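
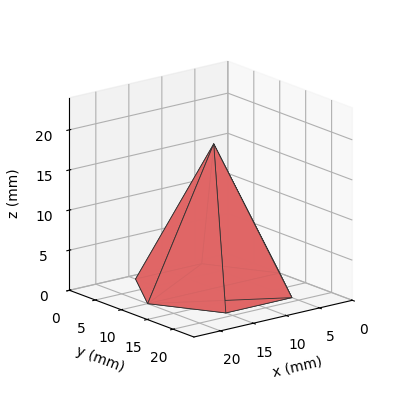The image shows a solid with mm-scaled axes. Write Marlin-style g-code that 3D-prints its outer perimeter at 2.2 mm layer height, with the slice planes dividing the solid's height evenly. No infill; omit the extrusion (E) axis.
Reading the render: the shape is a regular 6-sided pyramid, base circumscribed radius ≈ 10 mm, apex at z ≈ 18 mm (dimensions read to the nearest mm from the axis ticks). For the g-code, the solid's height is divided into equal slices at the stated Δz and each level perimeter traced with G1 moves after a G0 lift.

; perimeter-only toolpath
G21 ; units = mm
G90 ; absolute positioning
G28 ; home
; layer 1
G0 Z2.2
G0 X18.8 Y10.0
G1 X14.4 Y17.6
G1 X5.6 Y17.6
G1 X1.2 Y10.0
G1 X5.6 Y2.4
G1 X14.4 Y2.4
G1 X18.8 Y10.0
; layer 2
G0 Z4.5
G0 X17.5 Y10.0
G1 X13.8 Y16.5
G1 X6.2 Y16.5
G1 X2.5 Y10.0
G1 X6.2 Y3.5
G1 X13.8 Y3.5
G1 X17.5 Y10.0
; layer 3
G0 Z6.8
G0 X16.2 Y10.0
G1 X13.1 Y15.4
G1 X6.9 Y15.4
G1 X3.8 Y10.0
G1 X6.9 Y4.6
G1 X13.1 Y4.6
G1 X16.2 Y10.0
; layer 4
G0 Z9.0
G0 X15.0 Y10.0
G1 X12.5 Y14.3
G1 X7.5 Y14.3
G1 X5.0 Y10.0
G1 X7.5 Y5.7
G1 X12.5 Y5.7
G1 X15.0 Y10.0
; layer 5
G0 Z11.2
G0 X13.8 Y10.0
G1 X11.9 Y13.3
G1 X8.1 Y13.3
G1 X6.2 Y10.0
G1 X8.1 Y6.7
G1 X11.9 Y6.7
G1 X13.8 Y10.0
; layer 6
G0 Z13.5
G0 X12.5 Y10.0
G1 X11.2 Y12.2
G1 X8.8 Y12.2
G1 X7.5 Y10.0
G1 X8.8 Y7.8
G1 X11.2 Y7.8
G1 X12.5 Y10.0
; layer 7
G0 Z15.8
G0 X11.2 Y10.0
G1 X10.6 Y11.1
G1 X9.4 Y11.1
G1 X8.8 Y10.0
G1 X9.4 Y8.9
G1 X10.6 Y8.9
G1 X11.2 Y10.0
M2 ; end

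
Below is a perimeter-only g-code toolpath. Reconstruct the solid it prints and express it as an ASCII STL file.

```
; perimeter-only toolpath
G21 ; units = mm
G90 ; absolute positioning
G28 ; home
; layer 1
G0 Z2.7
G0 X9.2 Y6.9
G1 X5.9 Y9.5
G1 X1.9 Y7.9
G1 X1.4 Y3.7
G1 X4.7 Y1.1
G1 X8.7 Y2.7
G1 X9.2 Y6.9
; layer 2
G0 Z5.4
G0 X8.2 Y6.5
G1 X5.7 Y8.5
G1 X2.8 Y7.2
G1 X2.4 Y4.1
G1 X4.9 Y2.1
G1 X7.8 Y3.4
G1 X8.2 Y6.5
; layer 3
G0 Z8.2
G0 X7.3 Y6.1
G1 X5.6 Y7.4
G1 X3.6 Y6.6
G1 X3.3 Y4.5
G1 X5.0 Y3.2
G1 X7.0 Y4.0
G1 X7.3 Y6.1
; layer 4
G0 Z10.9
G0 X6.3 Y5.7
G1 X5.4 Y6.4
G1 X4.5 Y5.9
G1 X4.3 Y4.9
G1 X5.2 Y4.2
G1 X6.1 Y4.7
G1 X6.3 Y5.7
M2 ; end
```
solid part
  facet normal 0.0000 0.0000 -1.0000
    outer loop
      vertex 1.1 8.5 0.0
      vertex 6.0 10.6 0.0
      vertex 10.2 7.3 0.0
    endloop
  endfacet
  facet normal 0.0000 0.0000 -1.0000
    outer loop
      vertex 0.4 3.3 0.0
      vertex 1.1 8.5 0.0
      vertex 10.2 7.3 0.0
    endloop
  endfacet
  facet normal 0.0000 0.0000 -1.0000
    outer loop
      vertex 4.6 0.0 0.0
      vertex 0.4 3.3 0.0
      vertex 10.2 7.3 0.0
    endloop
  endfacet
  facet normal 0.0000 0.0000 -1.0000
    outer loop
      vertex 9.5 2.1 0.0
      vertex 4.6 0.0 0.0
      vertex 10.2 7.3 0.0
    endloop
  endfacet
  facet normal 0.5853 0.7449 0.3204
    outer loop
      vertex 10.2 7.3 0.0
      vertex 6.0 10.6 0.0
      vertex 5.3 5.3 13.6
    endloop
  endfacet
  facet normal -0.3732 0.8708 0.3201
    outer loop
      vertex 6.0 10.6 0.0
      vertex 1.1 8.5 0.0
      vertex 5.3 5.3 13.6
    endloop
  endfacet
  facet normal -0.9390 0.1264 0.3197
    outer loop
      vertex 1.1 8.5 0.0
      vertex 0.4 3.3 0.0
      vertex 5.3 5.3 13.6
    endloop
  endfacet
  facet normal -0.5853 -0.7449 0.3204
    outer loop
      vertex 0.4 3.3 0.0
      vertex 4.6 0.0 0.0
      vertex 5.3 5.3 13.6
    endloop
  endfacet
  facet normal 0.3732 -0.8708 0.3201
    outer loop
      vertex 4.6 0.0 0.0
      vertex 9.5 2.1 0.0
      vertex 5.3 5.3 13.6
    endloop
  endfacet
  facet normal 0.9390 -0.1264 0.3197
    outer loop
      vertex 9.5 2.1 0.0
      vertex 10.2 7.3 0.0
      vertex 5.3 5.3 13.6
    endloop
  endfacet
endsolid part

The G0 Z moves step by Δz≈2.7 mm. The G1 loops shrink linearly with z, so the solid tapers from its base footprint up to z≈13.6. Closing with a flat bottom cap and the tapered top and triangulating gives 10 facets — a regular 6-sided pyramid, base circumscribed radius ≈ 5.3 mm, apex at z ≈ 13.6 mm.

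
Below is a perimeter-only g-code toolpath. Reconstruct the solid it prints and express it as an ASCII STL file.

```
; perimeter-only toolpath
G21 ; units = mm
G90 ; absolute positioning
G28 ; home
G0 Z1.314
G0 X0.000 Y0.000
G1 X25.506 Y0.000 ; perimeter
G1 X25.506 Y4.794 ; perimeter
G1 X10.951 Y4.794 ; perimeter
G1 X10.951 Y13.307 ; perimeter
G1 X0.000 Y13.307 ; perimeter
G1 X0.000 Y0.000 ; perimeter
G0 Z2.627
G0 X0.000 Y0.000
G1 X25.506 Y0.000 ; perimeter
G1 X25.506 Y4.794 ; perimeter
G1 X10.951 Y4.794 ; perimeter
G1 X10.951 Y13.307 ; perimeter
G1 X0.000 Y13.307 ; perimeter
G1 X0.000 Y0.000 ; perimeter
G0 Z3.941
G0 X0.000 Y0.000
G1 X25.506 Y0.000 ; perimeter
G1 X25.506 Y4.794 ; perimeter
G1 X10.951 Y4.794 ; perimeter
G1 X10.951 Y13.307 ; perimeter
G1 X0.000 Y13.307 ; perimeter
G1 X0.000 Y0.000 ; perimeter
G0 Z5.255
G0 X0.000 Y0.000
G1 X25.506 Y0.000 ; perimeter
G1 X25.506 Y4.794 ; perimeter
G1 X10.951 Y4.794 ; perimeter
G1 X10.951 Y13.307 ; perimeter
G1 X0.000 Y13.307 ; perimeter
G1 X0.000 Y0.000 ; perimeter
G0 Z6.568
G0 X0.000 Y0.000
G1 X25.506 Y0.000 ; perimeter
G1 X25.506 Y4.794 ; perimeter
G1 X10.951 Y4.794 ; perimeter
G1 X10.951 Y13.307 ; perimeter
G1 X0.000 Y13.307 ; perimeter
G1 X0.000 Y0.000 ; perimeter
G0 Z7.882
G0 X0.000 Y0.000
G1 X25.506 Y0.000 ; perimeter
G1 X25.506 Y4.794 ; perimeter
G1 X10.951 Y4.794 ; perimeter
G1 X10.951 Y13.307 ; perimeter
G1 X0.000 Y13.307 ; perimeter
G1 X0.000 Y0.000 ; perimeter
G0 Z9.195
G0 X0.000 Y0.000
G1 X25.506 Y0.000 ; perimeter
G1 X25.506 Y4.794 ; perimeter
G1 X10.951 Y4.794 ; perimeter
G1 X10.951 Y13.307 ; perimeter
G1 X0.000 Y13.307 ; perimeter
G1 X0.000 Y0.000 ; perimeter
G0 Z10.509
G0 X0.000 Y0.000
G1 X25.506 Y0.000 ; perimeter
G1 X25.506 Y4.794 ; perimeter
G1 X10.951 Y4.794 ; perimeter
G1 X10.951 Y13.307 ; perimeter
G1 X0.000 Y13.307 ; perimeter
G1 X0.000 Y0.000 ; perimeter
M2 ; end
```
solid part
  facet normal 0.0000 0.0000 -1.0000
    outer loop
      vertex 25.506 4.794 0.000
      vertex 25.506 0.000 0.000
      vertex 0.000 0.000 0.000
    endloop
  endfacet
  facet normal 0.0000 0.0000 -1.0000
    outer loop
      vertex 10.951 4.794 0.000
      vertex 25.506 4.794 0.000
      vertex 0.000 0.000 0.000
    endloop
  endfacet
  facet normal 0.0000 0.0000 -1.0000
    outer loop
      vertex 10.951 13.307 0.000
      vertex 10.951 4.794 0.000
      vertex 0.000 0.000 0.000
    endloop
  endfacet
  facet normal 0.0000 0.0000 -1.0000
    outer loop
      vertex 0.000 13.307 0.000
      vertex 10.951 13.307 0.000
      vertex 0.000 0.000 0.000
    endloop
  endfacet
  facet normal 0.0000 0.0000 1.0000
    outer loop
      vertex 0.000 0.000 10.509
      vertex 25.506 0.000 10.509
      vertex 25.506 4.794 10.509
    endloop
  endfacet
  facet normal 0.0000 0.0000 1.0000
    outer loop
      vertex 0.000 0.000 10.509
      vertex 25.506 4.794 10.509
      vertex 10.951 4.794 10.509
    endloop
  endfacet
  facet normal 0.0000 0.0000 1.0000
    outer loop
      vertex 0.000 0.000 10.509
      vertex 10.951 4.794 10.509
      vertex 10.951 13.307 10.509
    endloop
  endfacet
  facet normal 0.0000 0.0000 1.0000
    outer loop
      vertex 0.000 0.000 10.509
      vertex 10.951 13.307 10.509
      vertex 0.000 13.307 10.509
    endloop
  endfacet
  facet normal 0.0000 -1.0000 0.0000
    outer loop
      vertex 0.000 0.000 0.000
      vertex 25.506 0.000 0.000
      vertex 25.506 0.000 10.509
    endloop
  endfacet
  facet normal 0.0000 -1.0000 0.0000
    outer loop
      vertex 0.000 0.000 0.000
      vertex 25.506 0.000 10.509
      vertex 0.000 0.000 10.509
    endloop
  endfacet
  facet normal 1.0000 0.0000 0.0000
    outer loop
      vertex 25.506 0.000 0.000
      vertex 25.506 4.794 0.000
      vertex 25.506 4.794 10.509
    endloop
  endfacet
  facet normal 1.0000 0.0000 0.0000
    outer loop
      vertex 25.506 0.000 0.000
      vertex 25.506 4.794 10.509
      vertex 25.506 0.000 10.509
    endloop
  endfacet
  facet normal 0.0000 1.0000 0.0000
    outer loop
      vertex 25.506 4.794 0.000
      vertex 10.951 4.794 0.000
      vertex 10.951 4.794 10.509
    endloop
  endfacet
  facet normal 0.0000 1.0000 0.0000
    outer loop
      vertex 25.506 4.794 0.000
      vertex 10.951 4.794 10.509
      vertex 25.506 4.794 10.509
    endloop
  endfacet
  facet normal 1.0000 0.0000 0.0000
    outer loop
      vertex 10.951 4.794 0.000
      vertex 10.951 13.307 0.000
      vertex 10.951 13.307 10.509
    endloop
  endfacet
  facet normal 1.0000 0.0000 0.0000
    outer loop
      vertex 10.951 4.794 0.000
      vertex 10.951 13.307 10.509
      vertex 10.951 4.794 10.509
    endloop
  endfacet
  facet normal 0.0000 1.0000 0.0000
    outer loop
      vertex 10.951 13.307 0.000
      vertex 0.000 13.307 0.000
      vertex 0.000 13.307 10.509
    endloop
  endfacet
  facet normal 0.0000 1.0000 0.0000
    outer loop
      vertex 10.951 13.307 0.000
      vertex 0.000 13.307 10.509
      vertex 10.951 13.307 10.509
    endloop
  endfacet
  facet normal -1.0000 0.0000 0.0000
    outer loop
      vertex 0.000 13.307 0.000
      vertex 0.000 0.000 0.000
      vertex 0.000 0.000 10.509
    endloop
  endfacet
  facet normal -1.0000 0.0000 0.0000
    outer loop
      vertex 0.000 13.307 0.000
      vertex 0.000 0.000 10.509
      vertex 0.000 13.307 10.509
    endloop
  endfacet
endsolid part

The G0 Z moves step by Δz≈1.314 mm. Every layer's G1 loop is the same polygon, so the solid is a straight extrusion of it from z=0 to z≈10.5. Closing with flat bottom and top caps and triangulating gives 20 facets — an L-shaped prism: outer 25.5 × 13.3 mm, arm thicknesses ≈ 4.79 mm (horizontal) and 11 mm (vertical), extruded 10.5 mm in z.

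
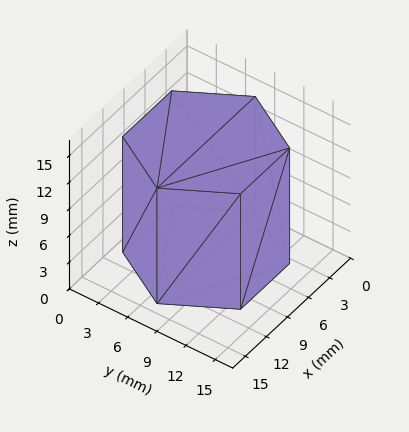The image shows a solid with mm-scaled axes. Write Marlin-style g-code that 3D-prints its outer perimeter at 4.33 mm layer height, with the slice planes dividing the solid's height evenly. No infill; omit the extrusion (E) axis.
Reading the render: the shape is a regular 6-sided prism (a cylinder approximated with 6 flat sides), circumscribed radius ≈ 7 mm, height ≈ 13 mm (dimensions read to the nearest mm from the axis ticks). For the g-code, the solid's height is divided into equal slices at the stated Δz and each level perimeter traced with G1 moves after a G0 lift.

; perimeter-only toolpath
G21 ; units = mm
G90 ; absolute positioning
G28 ; home
; layer 1
G0 Z4.33
G0 X14.00 Y7.00
G1 X10.50 Y13.06
G1 X3.50 Y13.06
G1 X0.00 Y7.00
G1 X3.50 Y0.94
G1 X10.50 Y0.94
G1 X14.00 Y7.00
; layer 2
G0 Z8.67
G0 X14.00 Y7.00
G1 X10.50 Y13.06
G1 X3.50 Y13.06
G1 X0.00 Y7.00
G1 X3.50 Y0.94
G1 X10.50 Y0.94
G1 X14.00 Y7.00
; layer 3
G0 Z13.00
G0 X14.00 Y7.00
G1 X10.50 Y13.06
G1 X3.50 Y13.06
G1 X0.00 Y7.00
G1 X3.50 Y0.94
G1 X10.50 Y0.94
G1 X14.00 Y7.00
M2 ; end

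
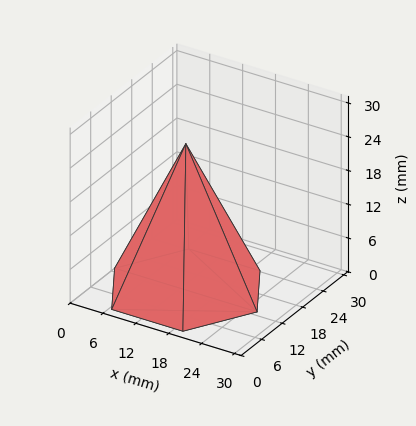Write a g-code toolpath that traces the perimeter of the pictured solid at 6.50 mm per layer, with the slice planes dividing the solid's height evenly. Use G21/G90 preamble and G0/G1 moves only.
Reading the render: the shape is a regular 6-sided pyramid, base circumscribed radius ≈ 13 mm, apex at z ≈ 26 mm (dimensions read to the nearest mm from the axis ticks). For the g-code, the solid's height is divided into equal slices at the stated Δz and each level perimeter traced with G1 moves after a G0 lift.

; perimeter-only toolpath
G21 ; units = mm
G90 ; absolute positioning
G28 ; home
; layer 1
G0 Z6.50
G0 X22.75 Y13.00
G1 X17.88 Y21.45
G1 X8.12 Y21.45
G1 X3.25 Y13.00
G1 X8.12 Y4.55
G1 X17.88 Y4.55
G1 X22.75 Y13.00
; layer 2
G0 Z13.00
G0 X19.50 Y13.00
G1 X16.25 Y18.63
G1 X9.75 Y18.63
G1 X6.50 Y13.00
G1 X9.75 Y7.37
G1 X16.25 Y7.37
G1 X19.50 Y13.00
; layer 3
G0 Z19.50
G0 X16.25 Y13.00
G1 X14.62 Y15.82
G1 X11.38 Y15.82
G1 X9.75 Y13.00
G1 X11.38 Y10.19
G1 X14.62 Y10.19
G1 X16.25 Y13.00
M2 ; end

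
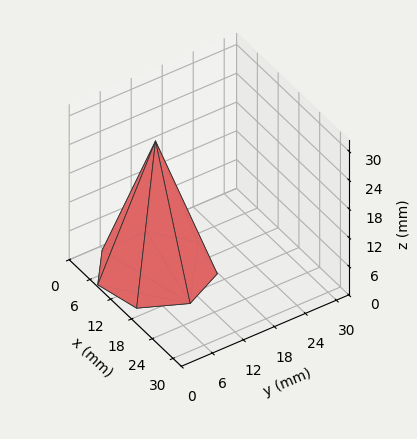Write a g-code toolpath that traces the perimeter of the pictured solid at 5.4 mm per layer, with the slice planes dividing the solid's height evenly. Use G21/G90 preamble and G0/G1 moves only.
Reading the render: the shape is a regular 7-sided pyramid, base circumscribed radius ≈ 10 mm, apex at z ≈ 27 mm (dimensions read to the nearest mm from the axis ticks). For the g-code, the solid's height is divided into equal slices at the stated Δz and each level perimeter traced with G1 moves after a G0 lift.

; perimeter-only toolpath
G21 ; units = mm
G90 ; absolute positioning
G28 ; home
; layer 1
G0 Z5.4
G0 X18.0 Y10.0
G1 X15.0 Y16.2
G1 X8.2 Y17.8
G1 X2.8 Y13.4
G1 X2.8 Y6.6
G1 X8.2 Y2.2
G1 X15.0 Y3.8
G1 X18.0 Y10.0
; layer 2
G0 Z10.8
G0 X16.0 Y10.0
G1 X13.7 Y14.7
G1 X8.7 Y15.8
G1 X4.6 Y12.6
G1 X4.6 Y7.4
G1 X8.7 Y4.2
G1 X13.7 Y5.3
G1 X16.0 Y10.0
; layer 3
G0 Z16.2
G0 X14.0 Y10.0
G1 X12.5 Y13.1
G1 X9.1 Y13.9
G1 X6.4 Y11.7
G1 X6.4 Y8.3
G1 X9.1 Y6.1
G1 X12.5 Y6.9
G1 X14.0 Y10.0
; layer 4
G0 Z21.6
G0 X12.0 Y10.0
G1 X11.2 Y11.6
G1 X9.6 Y11.9
G1 X8.2 Y10.9
G1 X8.2 Y9.1
G1 X9.6 Y8.1
G1 X11.2 Y8.4
G1 X12.0 Y10.0
M2 ; end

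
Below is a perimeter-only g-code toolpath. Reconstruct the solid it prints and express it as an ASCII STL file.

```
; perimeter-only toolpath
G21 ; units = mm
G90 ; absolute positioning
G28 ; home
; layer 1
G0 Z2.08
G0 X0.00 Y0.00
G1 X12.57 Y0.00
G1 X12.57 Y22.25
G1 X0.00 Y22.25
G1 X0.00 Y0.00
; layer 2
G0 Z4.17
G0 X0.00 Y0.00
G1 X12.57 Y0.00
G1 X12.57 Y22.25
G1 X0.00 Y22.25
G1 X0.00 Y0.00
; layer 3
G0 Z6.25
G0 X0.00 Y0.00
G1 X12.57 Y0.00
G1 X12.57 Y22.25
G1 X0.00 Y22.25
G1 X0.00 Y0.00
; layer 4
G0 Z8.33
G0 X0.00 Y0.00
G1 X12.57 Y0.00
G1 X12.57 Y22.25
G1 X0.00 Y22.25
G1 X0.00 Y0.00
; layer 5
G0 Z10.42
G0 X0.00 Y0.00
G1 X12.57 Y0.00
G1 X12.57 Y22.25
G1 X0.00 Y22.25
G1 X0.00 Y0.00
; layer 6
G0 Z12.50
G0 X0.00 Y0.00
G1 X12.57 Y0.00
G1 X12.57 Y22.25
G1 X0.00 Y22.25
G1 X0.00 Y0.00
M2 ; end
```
solid part
  facet normal 0.0000 0.0000 -1.0000
    outer loop
      vertex 12.57 22.25 0.00
      vertex 12.57 0.00 0.00
      vertex 0.00 0.00 0.00
    endloop
  endfacet
  facet normal 0.0000 0.0000 -1.0000
    outer loop
      vertex 0.00 22.25 0.00
      vertex 12.57 22.25 0.00
      vertex 0.00 0.00 0.00
    endloop
  endfacet
  facet normal 0.0000 0.0000 1.0000
    outer loop
      vertex 0.00 0.00 12.50
      vertex 12.57 0.00 12.50
      vertex 12.57 22.25 12.50
    endloop
  endfacet
  facet normal 0.0000 0.0000 1.0000
    outer loop
      vertex 0.00 0.00 12.50
      vertex 12.57 22.25 12.50
      vertex 0.00 22.25 12.50
    endloop
  endfacet
  facet normal 0.0000 -1.0000 0.0000
    outer loop
      vertex 0.00 0.00 0.00
      vertex 12.57 0.00 0.00
      vertex 12.57 0.00 12.50
    endloop
  endfacet
  facet normal 0.0000 -1.0000 0.0000
    outer loop
      vertex 0.00 0.00 0.00
      vertex 12.57 0.00 12.50
      vertex 0.00 0.00 12.50
    endloop
  endfacet
  facet normal 0.0000 1.0000 0.0000
    outer loop
      vertex 12.57 22.25 12.50
      vertex 12.57 22.25 0.00
      vertex 0.00 22.25 0.00
    endloop
  endfacet
  facet normal 0.0000 1.0000 0.0000
    outer loop
      vertex 0.00 22.25 12.50
      vertex 12.57 22.25 12.50
      vertex 0.00 22.25 0.00
    endloop
  endfacet
  facet normal -1.0000 0.0000 0.0000
    outer loop
      vertex 0.00 22.25 12.50
      vertex 0.00 22.25 0.00
      vertex 0.00 0.00 0.00
    endloop
  endfacet
  facet normal -1.0000 0.0000 0.0000
    outer loop
      vertex 0.00 0.00 12.50
      vertex 0.00 22.25 12.50
      vertex 0.00 0.00 0.00
    endloop
  endfacet
  facet normal 1.0000 0.0000 0.0000
    outer loop
      vertex 12.57 0.00 0.00
      vertex 12.57 22.25 0.00
      vertex 12.57 22.25 12.50
    endloop
  endfacet
  facet normal 1.0000 0.0000 0.0000
    outer loop
      vertex 12.57 0.00 0.00
      vertex 12.57 22.25 12.50
      vertex 12.57 0.00 12.50
    endloop
  endfacet
endsolid part

The G0 Z moves step by Δz≈2.08 mm. Every layer's G1 loop is the same polygon, so the solid is a straight extrusion of it from z=0 to z≈12.5. Closing with flat bottom and top caps and triangulating gives 12 facets — a rectangular box, roughly 12.6 × 22.2 mm footprint and 12.5 mm tall.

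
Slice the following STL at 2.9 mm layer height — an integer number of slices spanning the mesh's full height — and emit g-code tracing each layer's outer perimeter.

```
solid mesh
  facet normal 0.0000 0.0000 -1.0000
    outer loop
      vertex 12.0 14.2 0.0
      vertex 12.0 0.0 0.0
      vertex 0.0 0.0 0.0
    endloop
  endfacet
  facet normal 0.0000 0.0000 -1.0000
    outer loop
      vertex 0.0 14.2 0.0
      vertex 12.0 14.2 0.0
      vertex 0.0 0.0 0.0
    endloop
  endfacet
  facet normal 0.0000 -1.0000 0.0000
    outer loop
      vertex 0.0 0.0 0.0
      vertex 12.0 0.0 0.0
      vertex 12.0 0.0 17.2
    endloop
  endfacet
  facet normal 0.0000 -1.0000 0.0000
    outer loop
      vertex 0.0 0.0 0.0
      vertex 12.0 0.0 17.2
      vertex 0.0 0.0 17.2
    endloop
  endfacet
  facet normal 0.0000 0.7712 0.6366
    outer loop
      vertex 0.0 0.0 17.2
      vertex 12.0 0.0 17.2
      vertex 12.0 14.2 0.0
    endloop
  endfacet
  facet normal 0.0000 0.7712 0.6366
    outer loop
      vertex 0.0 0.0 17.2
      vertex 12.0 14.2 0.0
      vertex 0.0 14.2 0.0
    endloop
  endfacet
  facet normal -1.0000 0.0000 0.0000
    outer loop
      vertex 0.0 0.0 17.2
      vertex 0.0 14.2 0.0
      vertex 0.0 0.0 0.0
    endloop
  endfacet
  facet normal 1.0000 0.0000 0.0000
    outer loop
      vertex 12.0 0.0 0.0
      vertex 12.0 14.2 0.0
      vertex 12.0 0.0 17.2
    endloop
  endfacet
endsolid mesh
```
; perimeter-only toolpath
G21 ; units = mm
G90 ; absolute positioning
G28 ; home
; layer 1
G0 Z2.9
G0 X0.0 Y0.0
G1 X12.0 Y0.0
G1 X12.0 Y11.8
G1 X0.0 Y11.8
G1 X0.0 Y0.0
; layer 2
G0 Z5.7
G0 X0.0 Y0.0
G1 X12.0 Y0.0
G1 X12.0 Y9.5
G1 X0.0 Y9.5
G1 X0.0 Y0.0
; layer 3
G0 Z8.6
G0 X0.0 Y0.0
G1 X12.0 Y0.0
G1 X12.0 Y7.1
G1 X0.0 Y7.1
G1 X0.0 Y0.0
; layer 4
G0 Z11.5
G0 X0.0 Y0.0
G1 X12.0 Y0.0
G1 X12.0 Y4.7
G1 X0.0 Y4.7
G1 X0.0 Y0.0
; layer 5
G0 Z14.3
G0 X0.0 Y0.0
G1 X12.0 Y0.0
G1 X12.0 Y2.4
G1 X0.0 Y2.4
G1 X0.0 Y0.0
M2 ; end

The solid is a wedge (ramp): 12 × 14.2 mm base, rising to 17.2 mm along the y=0 edge and sloping linearly to z=0 at y=14.2. Slicing at Δz = 2.9 mm — 6 equal slices spanning the solid's height, so layer i sits at z = i·h/6 — gives 5 non-empty perimeters. Each is a 4-segment closed polygon; G0 lifts to the layer z and rapids to the start vertex, then G1 traces the edges. The cross-section shrinks linearly with z (the slice at the apex is degenerate and omitted).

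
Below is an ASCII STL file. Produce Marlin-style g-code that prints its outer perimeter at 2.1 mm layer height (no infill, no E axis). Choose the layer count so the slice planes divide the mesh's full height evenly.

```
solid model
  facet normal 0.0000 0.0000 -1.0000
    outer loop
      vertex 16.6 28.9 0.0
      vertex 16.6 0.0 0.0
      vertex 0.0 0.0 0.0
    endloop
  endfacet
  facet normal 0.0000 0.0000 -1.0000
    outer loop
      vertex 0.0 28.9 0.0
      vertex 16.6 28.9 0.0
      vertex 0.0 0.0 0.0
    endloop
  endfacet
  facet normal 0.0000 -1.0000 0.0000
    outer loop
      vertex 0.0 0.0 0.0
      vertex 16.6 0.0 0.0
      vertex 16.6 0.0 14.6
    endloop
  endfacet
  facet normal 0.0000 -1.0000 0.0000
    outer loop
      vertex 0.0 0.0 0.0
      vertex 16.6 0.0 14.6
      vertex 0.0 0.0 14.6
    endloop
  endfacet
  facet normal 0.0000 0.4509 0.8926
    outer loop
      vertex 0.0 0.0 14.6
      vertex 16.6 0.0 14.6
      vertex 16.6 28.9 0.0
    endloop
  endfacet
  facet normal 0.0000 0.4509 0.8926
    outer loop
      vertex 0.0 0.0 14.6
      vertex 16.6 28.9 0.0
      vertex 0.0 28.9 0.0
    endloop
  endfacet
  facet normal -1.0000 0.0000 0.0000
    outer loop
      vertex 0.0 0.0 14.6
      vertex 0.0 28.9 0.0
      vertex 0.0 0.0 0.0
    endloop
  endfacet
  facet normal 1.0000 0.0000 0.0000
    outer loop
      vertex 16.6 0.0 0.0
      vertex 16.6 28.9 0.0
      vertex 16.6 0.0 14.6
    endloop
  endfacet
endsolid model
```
; perimeter-only toolpath
G21 ; units = mm
G90 ; absolute positioning
G28 ; home
; layer 1
G0 Z2.1
G0 X0.0 Y0.0
G1 X16.6 Y0.0
G1 X16.6 Y24.8
G1 X0.0 Y24.8
G1 X0.0 Y0.0
; layer 2
G0 Z4.2
G0 X0.0 Y0.0
G1 X16.6 Y0.0
G1 X16.6 Y20.6
G1 X0.0 Y20.6
G1 X0.0 Y0.0
; layer 3
G0 Z6.3
G0 X0.0 Y0.0
G1 X16.6 Y0.0
G1 X16.6 Y16.5
G1 X0.0 Y16.5
G1 X0.0 Y0.0
; layer 4
G0 Z8.3
G0 X0.0 Y0.0
G1 X16.6 Y0.0
G1 X16.6 Y12.4
G1 X0.0 Y12.4
G1 X0.0 Y0.0
; layer 5
G0 Z10.4
G0 X0.0 Y0.0
G1 X16.6 Y0.0
G1 X16.6 Y8.3
G1 X0.0 Y8.3
G1 X0.0 Y0.0
; layer 6
G0 Z12.5
G0 X0.0 Y0.0
G1 X16.6 Y0.0
G1 X16.6 Y4.1
G1 X0.0 Y4.1
G1 X0.0 Y0.0
M2 ; end

The solid is a wedge (ramp): 16.6 × 28.9 mm base, rising to 14.6 mm along the y=0 edge and sloping linearly to z=0 at y=28.9. Slicing at Δz = 2.1 mm — 7 equal slices spanning the solid's height, so layer i sits at z = i·h/7 — gives 6 non-empty perimeters. Each is a 4-segment closed polygon; G0 lifts to the layer z and rapids to the start vertex, then G1 traces the edges. The cross-section shrinks linearly with z (the slice at the apex is degenerate and omitted).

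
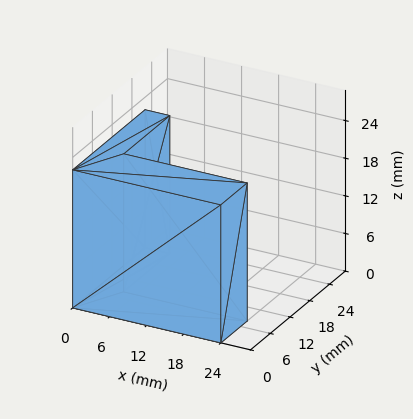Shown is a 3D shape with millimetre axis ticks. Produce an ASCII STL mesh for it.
Reading the render: the shape is an L-shaped prism: outer 24 × 22 mm, arm thicknesses ≈ 8 mm (horizontal) and 4 mm (vertical), extruded 22 mm in z (dimensions read to the nearest mm from the axis ticks). For the STL, each face is triangulated and given an outward normal.

solid part
  facet normal 0.0000 0.0000 -1.0000
    outer loop
      vertex 24.00 8.00 0.00
      vertex 24.00 0.00 0.00
      vertex 0.00 0.00 0.00
    endloop
  endfacet
  facet normal 0.0000 0.0000 -1.0000
    outer loop
      vertex 4.00 8.00 0.00
      vertex 24.00 8.00 0.00
      vertex 0.00 0.00 0.00
    endloop
  endfacet
  facet normal 0.0000 0.0000 -1.0000
    outer loop
      vertex 4.00 22.00 0.00
      vertex 4.00 8.00 0.00
      vertex 0.00 0.00 0.00
    endloop
  endfacet
  facet normal 0.0000 0.0000 -1.0000
    outer loop
      vertex 0.00 22.00 0.00
      vertex 4.00 22.00 0.00
      vertex 0.00 0.00 0.00
    endloop
  endfacet
  facet normal 0.0000 0.0000 1.0000
    outer loop
      vertex 0.00 0.00 22.00
      vertex 24.00 0.00 22.00
      vertex 24.00 8.00 22.00
    endloop
  endfacet
  facet normal 0.0000 0.0000 1.0000
    outer loop
      vertex 0.00 0.00 22.00
      vertex 24.00 8.00 22.00
      vertex 4.00 8.00 22.00
    endloop
  endfacet
  facet normal 0.0000 0.0000 1.0000
    outer loop
      vertex 0.00 0.00 22.00
      vertex 4.00 8.00 22.00
      vertex 4.00 22.00 22.00
    endloop
  endfacet
  facet normal 0.0000 0.0000 1.0000
    outer loop
      vertex 0.00 0.00 22.00
      vertex 4.00 22.00 22.00
      vertex 0.00 22.00 22.00
    endloop
  endfacet
  facet normal 0.0000 -1.0000 0.0000
    outer loop
      vertex 0.00 0.00 0.00
      vertex 24.00 0.00 0.00
      vertex 24.00 0.00 22.00
    endloop
  endfacet
  facet normal 0.0000 -1.0000 0.0000
    outer loop
      vertex 0.00 0.00 0.00
      vertex 24.00 0.00 22.00
      vertex 0.00 0.00 22.00
    endloop
  endfacet
  facet normal 1.0000 0.0000 0.0000
    outer loop
      vertex 24.00 0.00 0.00
      vertex 24.00 8.00 0.00
      vertex 24.00 8.00 22.00
    endloop
  endfacet
  facet normal 1.0000 0.0000 0.0000
    outer loop
      vertex 24.00 0.00 0.00
      vertex 24.00 8.00 22.00
      vertex 24.00 0.00 22.00
    endloop
  endfacet
  facet normal 0.0000 1.0000 0.0000
    outer loop
      vertex 24.00 8.00 0.00
      vertex 4.00 8.00 0.00
      vertex 4.00 8.00 22.00
    endloop
  endfacet
  facet normal 0.0000 1.0000 0.0000
    outer loop
      vertex 24.00 8.00 0.00
      vertex 4.00 8.00 22.00
      vertex 24.00 8.00 22.00
    endloop
  endfacet
  facet normal 1.0000 0.0000 0.0000
    outer loop
      vertex 4.00 8.00 0.00
      vertex 4.00 22.00 0.00
      vertex 4.00 22.00 22.00
    endloop
  endfacet
  facet normal 1.0000 0.0000 0.0000
    outer loop
      vertex 4.00 8.00 0.00
      vertex 4.00 22.00 22.00
      vertex 4.00 8.00 22.00
    endloop
  endfacet
  facet normal 0.0000 1.0000 0.0000
    outer loop
      vertex 4.00 22.00 0.00
      vertex 0.00 22.00 0.00
      vertex 0.00 22.00 22.00
    endloop
  endfacet
  facet normal 0.0000 1.0000 0.0000
    outer loop
      vertex 4.00 22.00 0.00
      vertex 0.00 22.00 22.00
      vertex 4.00 22.00 22.00
    endloop
  endfacet
  facet normal -1.0000 0.0000 0.0000
    outer loop
      vertex 0.00 22.00 0.00
      vertex 0.00 0.00 0.00
      vertex 0.00 0.00 22.00
    endloop
  endfacet
  facet normal -1.0000 0.0000 0.0000
    outer loop
      vertex 0.00 22.00 0.00
      vertex 0.00 0.00 22.00
      vertex 0.00 22.00 22.00
    endloop
  endfacet
endsolid part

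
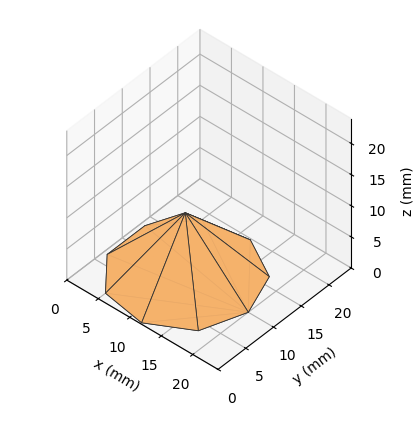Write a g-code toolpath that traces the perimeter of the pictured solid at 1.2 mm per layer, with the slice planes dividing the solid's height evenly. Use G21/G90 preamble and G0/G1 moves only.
Reading the render: the shape is a regular 9-sided pyramid, base circumscribed radius ≈ 10 mm, apex at z ≈ 10 mm (dimensions read to the nearest mm from the axis ticks). For the g-code, the solid's height is divided into equal slices at the stated Δz and each level perimeter traced with G1 moves after a G0 lift.

; perimeter-only toolpath
G21 ; units = mm
G90 ; absolute positioning
G28 ; home
; layer 1
G0 Z1.2
G0 X18.8 Y10.0
G1 X16.7 Y15.6
G1 X11.5 Y18.6
G1 X5.6 Y17.6
G1 X1.8 Y13.0
G1 X1.8 Y7.0
G1 X5.6 Y2.4
G1 X11.5 Y1.4
G1 X16.7 Y4.4
G1 X18.8 Y10.0
; layer 2
G0 Z2.5
G0 X17.5 Y10.0
G1 X15.8 Y14.8
G1 X11.3 Y17.4
G1 X6.2 Y16.5
G1 X3.0 Y12.6
G1 X3.0 Y7.4
G1 X6.2 Y3.5
G1 X11.3 Y2.6
G1 X15.8 Y5.2
G1 X17.5 Y10.0
; layer 3
G0 Z3.8
G0 X16.2 Y10.0
G1 X14.8 Y14.0
G1 X11.1 Y16.1
G1 X6.9 Y15.4
G1 X4.1 Y12.1
G1 X4.1 Y7.9
G1 X6.9 Y4.6
G1 X11.1 Y3.9
G1 X14.8 Y6.0
G1 X16.2 Y10.0
; layer 4
G0 Z5.0
G0 X15.0 Y10.0
G1 X13.8 Y13.2
G1 X10.8 Y14.9
G1 X7.5 Y14.3
G1 X5.3 Y11.7
G1 X5.3 Y8.3
G1 X7.5 Y5.7
G1 X10.8 Y5.1
G1 X13.8 Y6.8
G1 X15.0 Y10.0
; layer 5
G0 Z6.2
G0 X13.8 Y10.0
G1 X12.9 Y12.4
G1 X10.6 Y13.7
G1 X8.1 Y13.3
G1 X6.5 Y11.3
G1 X6.5 Y8.7
G1 X8.1 Y6.7
G1 X10.6 Y6.3
G1 X12.9 Y7.6
G1 X13.8 Y10.0
; layer 6
G0 Z7.5
G0 X12.5 Y10.0
G1 X11.9 Y11.6
G1 X10.4 Y12.4
G1 X8.8 Y12.2
G1 X7.7 Y10.8
G1 X7.7 Y9.2
G1 X8.8 Y7.8
G1 X10.4 Y7.5
G1 X11.9 Y8.4
G1 X12.5 Y10.0
; layer 7
G0 Z8.8
G0 X11.2 Y10.0
G1 X11.0 Y10.8
G1 X10.2 Y11.2
G1 X9.4 Y11.1
G1 X8.8 Y10.4
G1 X8.8 Y9.6
G1 X9.4 Y8.9
G1 X10.2 Y8.8
G1 X11.0 Y9.2
G1 X11.2 Y10.0
M2 ; end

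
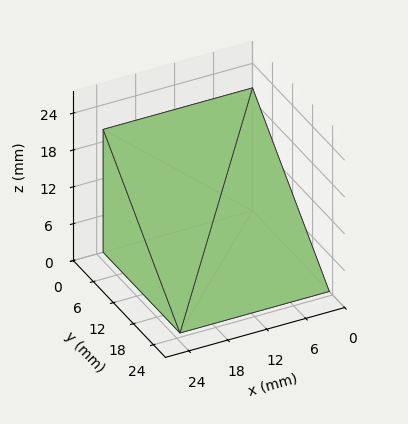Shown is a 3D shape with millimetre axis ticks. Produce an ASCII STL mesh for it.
Reading the render: the shape is a wedge (ramp): 23 × 23 mm base, rising to 20 mm along the y=0 edge and sloping linearly to z=0 at y=23 (dimensions read to the nearest mm from the axis ticks). For the STL, each face is triangulated and given an outward normal.

solid part
  facet normal 0.0000 0.0000 -1.0000
    outer loop
      vertex 23.000 23.000 0.000
      vertex 23.000 0.000 0.000
      vertex 0.000 0.000 0.000
    endloop
  endfacet
  facet normal 0.0000 0.0000 -1.0000
    outer loop
      vertex 0.000 23.000 0.000
      vertex 23.000 23.000 0.000
      vertex 0.000 0.000 0.000
    endloop
  endfacet
  facet normal 0.0000 -1.0000 0.0000
    outer loop
      vertex 0.000 0.000 0.000
      vertex 23.000 0.000 0.000
      vertex 23.000 0.000 20.000
    endloop
  endfacet
  facet normal 0.0000 -1.0000 0.0000
    outer loop
      vertex 0.000 0.000 0.000
      vertex 23.000 0.000 20.000
      vertex 0.000 0.000 20.000
    endloop
  endfacet
  facet normal 0.0000 0.6562 0.7546
    outer loop
      vertex 0.000 0.000 20.000
      vertex 23.000 0.000 20.000
      vertex 23.000 23.000 0.000
    endloop
  endfacet
  facet normal 0.0000 0.6562 0.7546
    outer loop
      vertex 0.000 0.000 20.000
      vertex 23.000 23.000 0.000
      vertex 0.000 23.000 0.000
    endloop
  endfacet
  facet normal -1.0000 0.0000 0.0000
    outer loop
      vertex 0.000 0.000 20.000
      vertex 0.000 23.000 0.000
      vertex 0.000 0.000 0.000
    endloop
  endfacet
  facet normal 1.0000 0.0000 0.0000
    outer loop
      vertex 23.000 0.000 0.000
      vertex 23.000 23.000 0.000
      vertex 23.000 0.000 20.000
    endloop
  endfacet
endsolid part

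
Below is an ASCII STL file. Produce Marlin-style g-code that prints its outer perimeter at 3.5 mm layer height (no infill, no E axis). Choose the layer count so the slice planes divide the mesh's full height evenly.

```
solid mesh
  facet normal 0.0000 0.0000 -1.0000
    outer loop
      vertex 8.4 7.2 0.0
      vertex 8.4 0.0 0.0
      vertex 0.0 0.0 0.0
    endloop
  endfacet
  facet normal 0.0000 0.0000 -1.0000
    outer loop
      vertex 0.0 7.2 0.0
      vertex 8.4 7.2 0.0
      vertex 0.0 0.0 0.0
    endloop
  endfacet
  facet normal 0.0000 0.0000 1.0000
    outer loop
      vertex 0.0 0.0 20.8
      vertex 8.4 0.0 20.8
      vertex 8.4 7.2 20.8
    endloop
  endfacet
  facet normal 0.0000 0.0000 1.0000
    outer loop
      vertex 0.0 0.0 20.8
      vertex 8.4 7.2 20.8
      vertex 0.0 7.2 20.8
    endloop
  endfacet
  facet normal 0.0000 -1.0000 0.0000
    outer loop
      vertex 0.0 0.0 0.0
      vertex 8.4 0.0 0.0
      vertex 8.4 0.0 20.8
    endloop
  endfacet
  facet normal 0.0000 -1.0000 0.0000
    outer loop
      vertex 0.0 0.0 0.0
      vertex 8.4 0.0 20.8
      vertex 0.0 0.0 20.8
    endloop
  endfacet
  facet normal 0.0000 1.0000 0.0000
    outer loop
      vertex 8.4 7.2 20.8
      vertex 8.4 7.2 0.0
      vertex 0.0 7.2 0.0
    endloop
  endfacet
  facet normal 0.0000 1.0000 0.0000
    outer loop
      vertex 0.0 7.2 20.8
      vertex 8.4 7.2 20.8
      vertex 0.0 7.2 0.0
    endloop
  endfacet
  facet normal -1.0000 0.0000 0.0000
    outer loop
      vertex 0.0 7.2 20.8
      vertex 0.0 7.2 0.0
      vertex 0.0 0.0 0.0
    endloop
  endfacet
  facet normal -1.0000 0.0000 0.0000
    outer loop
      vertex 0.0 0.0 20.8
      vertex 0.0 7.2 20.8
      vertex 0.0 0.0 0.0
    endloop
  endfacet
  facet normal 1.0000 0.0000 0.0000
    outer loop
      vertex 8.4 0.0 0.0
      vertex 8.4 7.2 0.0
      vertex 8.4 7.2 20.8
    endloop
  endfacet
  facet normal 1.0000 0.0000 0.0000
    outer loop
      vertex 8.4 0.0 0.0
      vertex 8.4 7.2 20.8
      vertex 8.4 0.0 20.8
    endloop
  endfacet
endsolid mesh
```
; perimeter-only toolpath
G21 ; units = mm
G90 ; absolute positioning
G28 ; home
; layer 1
G0 Z3.5
G0 X0.0 Y0.0
G1 X8.4 Y0.0
G1 X8.4 Y7.2
G1 X0.0 Y7.2
G1 X0.0 Y0.0
; layer 2
G0 Z6.9
G0 X0.0 Y0.0
G1 X8.4 Y0.0
G1 X8.4 Y7.2
G1 X0.0 Y7.2
G1 X0.0 Y0.0
; layer 3
G0 Z10.4
G0 X0.0 Y0.0
G1 X8.4 Y0.0
G1 X8.4 Y7.2
G1 X0.0 Y7.2
G1 X0.0 Y0.0
; layer 4
G0 Z13.9
G0 X0.0 Y0.0
G1 X8.4 Y0.0
G1 X8.4 Y7.2
G1 X0.0 Y7.2
G1 X0.0 Y0.0
; layer 5
G0 Z17.3
G0 X0.0 Y0.0
G1 X8.4 Y0.0
G1 X8.4 Y7.2
G1 X0.0 Y7.2
G1 X0.0 Y0.0
; layer 6
G0 Z20.8
G0 X0.0 Y0.0
G1 X8.4 Y0.0
G1 X8.4 Y7.2
G1 X0.0 Y7.2
G1 X0.0 Y0.0
M2 ; end

The solid is a rectangular box, roughly 8.4 × 7.2 mm footprint and 20.8 mm tall. Slicing at Δz = 3.5 mm — 6 equal slices spanning the solid's height, so layer i sits at z = i·h/6 — gives 6 non-empty perimeters. Each is a 4-segment closed polygon; G0 lifts to the layer z and rapids to the start vertex, then G1 traces the edges.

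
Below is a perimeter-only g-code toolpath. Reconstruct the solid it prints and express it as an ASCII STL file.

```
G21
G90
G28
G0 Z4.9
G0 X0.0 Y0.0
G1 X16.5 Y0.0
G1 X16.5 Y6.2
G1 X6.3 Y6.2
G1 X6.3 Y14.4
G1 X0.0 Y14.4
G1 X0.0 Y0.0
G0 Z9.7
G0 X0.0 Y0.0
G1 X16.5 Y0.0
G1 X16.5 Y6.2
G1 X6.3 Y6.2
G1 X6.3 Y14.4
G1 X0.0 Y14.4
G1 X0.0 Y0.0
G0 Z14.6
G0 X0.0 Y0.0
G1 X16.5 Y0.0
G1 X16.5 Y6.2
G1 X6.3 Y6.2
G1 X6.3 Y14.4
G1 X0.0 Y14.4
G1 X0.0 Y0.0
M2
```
solid part
  facet normal 0.0000 0.0000 -1.0000
    outer loop
      vertex 16.5 6.2 0.0
      vertex 16.5 0.0 0.0
      vertex 0.0 0.0 0.0
    endloop
  endfacet
  facet normal 0.0000 0.0000 -1.0000
    outer loop
      vertex 6.3 6.2 0.0
      vertex 16.5 6.2 0.0
      vertex 0.0 0.0 0.0
    endloop
  endfacet
  facet normal 0.0000 0.0000 -1.0000
    outer loop
      vertex 6.3 14.4 0.0
      vertex 6.3 6.2 0.0
      vertex 0.0 0.0 0.0
    endloop
  endfacet
  facet normal 0.0000 0.0000 -1.0000
    outer loop
      vertex 0.0 14.4 0.0
      vertex 6.3 14.4 0.0
      vertex 0.0 0.0 0.0
    endloop
  endfacet
  facet normal 0.0000 0.0000 1.0000
    outer loop
      vertex 0.0 0.0 14.6
      vertex 16.5 0.0 14.6
      vertex 16.5 6.2 14.6
    endloop
  endfacet
  facet normal 0.0000 0.0000 1.0000
    outer loop
      vertex 0.0 0.0 14.6
      vertex 16.5 6.2 14.6
      vertex 6.3 6.2 14.6
    endloop
  endfacet
  facet normal 0.0000 0.0000 1.0000
    outer loop
      vertex 0.0 0.0 14.6
      vertex 6.3 6.2 14.6
      vertex 6.3 14.4 14.6
    endloop
  endfacet
  facet normal 0.0000 0.0000 1.0000
    outer loop
      vertex 0.0 0.0 14.6
      vertex 6.3 14.4 14.6
      vertex 0.0 14.4 14.6
    endloop
  endfacet
  facet normal 0.0000 -1.0000 0.0000
    outer loop
      vertex 0.0 0.0 0.0
      vertex 16.5 0.0 0.0
      vertex 16.5 0.0 14.6
    endloop
  endfacet
  facet normal 0.0000 -1.0000 0.0000
    outer loop
      vertex 0.0 0.0 0.0
      vertex 16.5 0.0 14.6
      vertex 0.0 0.0 14.6
    endloop
  endfacet
  facet normal 1.0000 0.0000 0.0000
    outer loop
      vertex 16.5 0.0 0.0
      vertex 16.5 6.2 0.0
      vertex 16.5 6.2 14.6
    endloop
  endfacet
  facet normal 1.0000 0.0000 0.0000
    outer loop
      vertex 16.5 0.0 0.0
      vertex 16.5 6.2 14.6
      vertex 16.5 0.0 14.6
    endloop
  endfacet
  facet normal 0.0000 1.0000 0.0000
    outer loop
      vertex 16.5 6.2 0.0
      vertex 6.3 6.2 0.0
      vertex 6.3 6.2 14.6
    endloop
  endfacet
  facet normal 0.0000 1.0000 0.0000
    outer loop
      vertex 16.5 6.2 0.0
      vertex 6.3 6.2 14.6
      vertex 16.5 6.2 14.6
    endloop
  endfacet
  facet normal 1.0000 0.0000 0.0000
    outer loop
      vertex 6.3 6.2 0.0
      vertex 6.3 14.4 0.0
      vertex 6.3 14.4 14.6
    endloop
  endfacet
  facet normal 1.0000 0.0000 0.0000
    outer loop
      vertex 6.3 6.2 0.0
      vertex 6.3 14.4 14.6
      vertex 6.3 6.2 14.6
    endloop
  endfacet
  facet normal 0.0000 1.0000 0.0000
    outer loop
      vertex 6.3 14.4 0.0
      vertex 0.0 14.4 0.0
      vertex 0.0 14.4 14.6
    endloop
  endfacet
  facet normal 0.0000 1.0000 0.0000
    outer loop
      vertex 6.3 14.4 0.0
      vertex 0.0 14.4 14.6
      vertex 6.3 14.4 14.6
    endloop
  endfacet
  facet normal -1.0000 0.0000 0.0000
    outer loop
      vertex 0.0 14.4 0.0
      vertex 0.0 0.0 0.0
      vertex 0.0 0.0 14.6
    endloop
  endfacet
  facet normal -1.0000 0.0000 0.0000
    outer loop
      vertex 0.0 14.4 0.0
      vertex 0.0 0.0 14.6
      vertex 0.0 14.4 14.6
    endloop
  endfacet
endsolid part

The G0 Z moves step by Δz≈4.9 mm. Every layer's G1 loop is the same polygon, so the solid is a straight extrusion of it from z=0 to z≈14.6. Closing with flat bottom and top caps and triangulating gives 20 facets — an L-shaped prism: outer 16.5 × 14.4 mm, arm thicknesses ≈ 6.2 mm (horizontal) and 6.3 mm (vertical), extruded 14.6 mm in z.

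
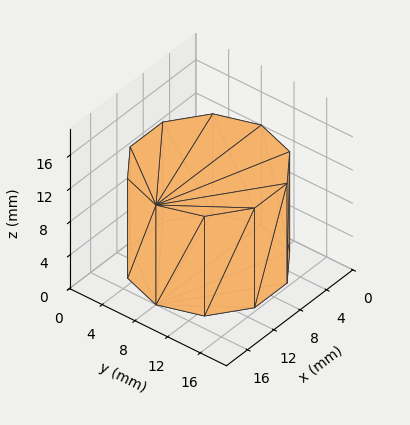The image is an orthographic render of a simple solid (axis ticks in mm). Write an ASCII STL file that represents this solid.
Reading the render: the shape is a regular 10-sided prism (a cylinder approximated with 10 flat sides), circumscribed radius ≈ 8 mm, height ≈ 12 mm (dimensions read to the nearest mm from the axis ticks). For the STL, each face is triangulated and given an outward normal.

solid part
  facet normal 0.0000 0.0000 -1.0000
    outer loop
      vertex 10.472 15.608 0.000
      vertex 14.472 12.702 0.000
      vertex 16.000 8.000 0.000
    endloop
  endfacet
  facet normal 0.0000 0.0000 -1.0000
    outer loop
      vertex 5.528 15.608 0.000
      vertex 10.472 15.608 0.000
      vertex 16.000 8.000 0.000
    endloop
  endfacet
  facet normal 0.0000 0.0000 -1.0000
    outer loop
      vertex 1.528 12.702 0.000
      vertex 5.528 15.608 0.000
      vertex 16.000 8.000 0.000
    endloop
  endfacet
  facet normal 0.0000 0.0000 -1.0000
    outer loop
      vertex 0.000 8.000 0.000
      vertex 1.528 12.702 0.000
      vertex 16.000 8.000 0.000
    endloop
  endfacet
  facet normal 0.0000 0.0000 -1.0000
    outer loop
      vertex 1.528 3.298 0.000
      vertex 0.000 8.000 0.000
      vertex 16.000 8.000 0.000
    endloop
  endfacet
  facet normal 0.0000 0.0000 -1.0000
    outer loop
      vertex 5.528 0.392 0.000
      vertex 1.528 3.298 0.000
      vertex 16.000 8.000 0.000
    endloop
  endfacet
  facet normal 0.0000 0.0000 -1.0000
    outer loop
      vertex 10.472 0.392 0.000
      vertex 5.528 0.392 0.000
      vertex 16.000 8.000 0.000
    endloop
  endfacet
  facet normal 0.0000 0.0000 -1.0000
    outer loop
      vertex 14.472 3.298 0.000
      vertex 10.472 0.392 0.000
      vertex 16.000 8.000 0.000
    endloop
  endfacet
  facet normal 0.0000 0.0000 1.0000
    outer loop
      vertex 16.000 8.000 12.000
      vertex 14.472 12.702 12.000
      vertex 10.472 15.608 12.000
    endloop
  endfacet
  facet normal 0.0000 0.0000 1.0000
    outer loop
      vertex 16.000 8.000 12.000
      vertex 10.472 15.608 12.000
      vertex 5.528 15.608 12.000
    endloop
  endfacet
  facet normal 0.0000 0.0000 1.0000
    outer loop
      vertex 16.000 8.000 12.000
      vertex 5.528 15.608 12.000
      vertex 1.528 12.702 12.000
    endloop
  endfacet
  facet normal 0.0000 0.0000 1.0000
    outer loop
      vertex 16.000 8.000 12.000
      vertex 1.528 12.702 12.000
      vertex 0.000 8.000 12.000
    endloop
  endfacet
  facet normal 0.0000 0.0000 1.0000
    outer loop
      vertex 16.000 8.000 12.000
      vertex 0.000 8.000 12.000
      vertex 1.528 3.298 12.000
    endloop
  endfacet
  facet normal 0.0000 0.0000 1.0000
    outer loop
      vertex 16.000 8.000 12.000
      vertex 1.528 3.298 12.000
      vertex 5.528 0.392 12.000
    endloop
  endfacet
  facet normal 0.0000 0.0000 1.0000
    outer loop
      vertex 16.000 8.000 12.000
      vertex 5.528 0.392 12.000
      vertex 10.472 0.392 12.000
    endloop
  endfacet
  facet normal 0.0000 0.0000 1.0000
    outer loop
      vertex 16.000 8.000 12.000
      vertex 10.472 0.392 12.000
      vertex 14.472 3.298 12.000
    endloop
  endfacet
  facet normal 0.9510 0.3091 0.0000
    outer loop
      vertex 16.000 8.000 0.000
      vertex 14.472 12.702 0.000
      vertex 14.472 12.702 12.000
    endloop
  endfacet
  facet normal 0.9510 0.3091 0.0000
    outer loop
      vertex 16.000 8.000 0.000
      vertex 14.472 12.702 12.000
      vertex 16.000 8.000 12.000
    endloop
  endfacet
  facet normal 0.5878 0.8090 0.0000
    outer loop
      vertex 14.472 12.702 0.000
      vertex 10.472 15.608 0.000
      vertex 10.472 15.608 12.000
    endloop
  endfacet
  facet normal 0.5878 0.8090 0.0000
    outer loop
      vertex 14.472 12.702 0.000
      vertex 10.472 15.608 12.000
      vertex 14.472 12.702 12.000
    endloop
  endfacet
  facet normal 0.0000 1.0000 0.0000
    outer loop
      vertex 10.472 15.608 0.000
      vertex 5.528 15.608 0.000
      vertex 5.528 15.608 12.000
    endloop
  endfacet
  facet normal 0.0000 1.0000 0.0000
    outer loop
      vertex 10.472 15.608 0.000
      vertex 5.528 15.608 12.000
      vertex 10.472 15.608 12.000
    endloop
  endfacet
  facet normal -0.5878 0.8090 0.0000
    outer loop
      vertex 5.528 15.608 0.000
      vertex 1.528 12.702 0.000
      vertex 1.528 12.702 12.000
    endloop
  endfacet
  facet normal -0.5878 0.8090 0.0000
    outer loop
      vertex 5.528 15.608 0.000
      vertex 1.528 12.702 12.000
      vertex 5.528 15.608 12.000
    endloop
  endfacet
  facet normal -0.9510 0.3091 0.0000
    outer loop
      vertex 1.528 12.702 0.000
      vertex 0.000 8.000 0.000
      vertex 0.000 8.000 12.000
    endloop
  endfacet
  facet normal -0.9510 0.3091 0.0000
    outer loop
      vertex 1.528 12.702 0.000
      vertex 0.000 8.000 12.000
      vertex 1.528 12.702 12.000
    endloop
  endfacet
  facet normal -0.9510 -0.3091 0.0000
    outer loop
      vertex 0.000 8.000 0.000
      vertex 1.528 3.298 0.000
      vertex 1.528 3.298 12.000
    endloop
  endfacet
  facet normal -0.9510 -0.3091 0.0000
    outer loop
      vertex 0.000 8.000 0.000
      vertex 1.528 3.298 12.000
      vertex 0.000 8.000 12.000
    endloop
  endfacet
  facet normal -0.5878 -0.8090 0.0000
    outer loop
      vertex 1.528 3.298 0.000
      vertex 5.528 0.392 0.000
      vertex 5.528 0.392 12.000
    endloop
  endfacet
  facet normal -0.5878 -0.8090 0.0000
    outer loop
      vertex 1.528 3.298 0.000
      vertex 5.528 0.392 12.000
      vertex 1.528 3.298 12.000
    endloop
  endfacet
  facet normal 0.0000 -1.0000 0.0000
    outer loop
      vertex 5.528 0.392 0.000
      vertex 10.472 0.392 0.000
      vertex 10.472 0.392 12.000
    endloop
  endfacet
  facet normal 0.0000 -1.0000 0.0000
    outer loop
      vertex 5.528 0.392 0.000
      vertex 10.472 0.392 12.000
      vertex 5.528 0.392 12.000
    endloop
  endfacet
  facet normal 0.5878 -0.8090 0.0000
    outer loop
      vertex 10.472 0.392 0.000
      vertex 14.472 3.298 0.000
      vertex 14.472 3.298 12.000
    endloop
  endfacet
  facet normal 0.5878 -0.8090 0.0000
    outer loop
      vertex 10.472 0.392 0.000
      vertex 14.472 3.298 12.000
      vertex 10.472 0.392 12.000
    endloop
  endfacet
  facet normal 0.9510 -0.3091 0.0000
    outer loop
      vertex 14.472 3.298 0.000
      vertex 16.000 8.000 0.000
      vertex 16.000 8.000 12.000
    endloop
  endfacet
  facet normal 0.9510 -0.3091 0.0000
    outer loop
      vertex 14.472 3.298 0.000
      vertex 16.000 8.000 12.000
      vertex 14.472 3.298 12.000
    endloop
  endfacet
endsolid part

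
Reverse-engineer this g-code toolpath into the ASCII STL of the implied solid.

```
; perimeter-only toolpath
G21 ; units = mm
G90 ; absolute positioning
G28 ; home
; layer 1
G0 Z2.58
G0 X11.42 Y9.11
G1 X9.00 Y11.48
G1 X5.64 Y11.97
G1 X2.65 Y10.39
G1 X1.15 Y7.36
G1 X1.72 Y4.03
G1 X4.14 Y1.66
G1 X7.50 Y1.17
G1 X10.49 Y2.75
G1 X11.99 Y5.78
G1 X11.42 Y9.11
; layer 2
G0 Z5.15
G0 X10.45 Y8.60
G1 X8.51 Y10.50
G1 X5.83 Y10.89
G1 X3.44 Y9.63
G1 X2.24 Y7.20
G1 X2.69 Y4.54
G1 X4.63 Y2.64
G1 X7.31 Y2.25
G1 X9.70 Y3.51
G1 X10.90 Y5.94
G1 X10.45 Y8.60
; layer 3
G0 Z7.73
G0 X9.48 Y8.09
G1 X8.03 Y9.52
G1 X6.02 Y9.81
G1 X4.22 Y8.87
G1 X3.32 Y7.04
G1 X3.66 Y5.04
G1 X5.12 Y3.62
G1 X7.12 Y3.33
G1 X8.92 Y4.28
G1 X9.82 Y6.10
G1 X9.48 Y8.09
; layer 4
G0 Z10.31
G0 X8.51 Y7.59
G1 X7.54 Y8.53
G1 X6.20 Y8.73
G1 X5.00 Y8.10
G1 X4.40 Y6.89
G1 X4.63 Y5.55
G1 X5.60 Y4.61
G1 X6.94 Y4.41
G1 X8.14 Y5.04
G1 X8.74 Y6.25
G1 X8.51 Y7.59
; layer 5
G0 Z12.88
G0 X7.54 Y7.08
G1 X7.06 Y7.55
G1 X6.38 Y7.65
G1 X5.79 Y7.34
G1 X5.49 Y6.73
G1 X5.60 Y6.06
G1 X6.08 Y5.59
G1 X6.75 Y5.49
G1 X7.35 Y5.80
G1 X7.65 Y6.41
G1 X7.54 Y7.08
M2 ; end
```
solid part
  facet normal 0.0000 0.0000 -1.0000
    outer loop
      vertex 5.46 13.05 0.00
      vertex 9.48 12.46 0.00
      vertex 12.39 9.62 0.00
    endloop
  endfacet
  facet normal 0.0000 0.0000 -1.0000
    outer loop
      vertex 1.87 11.16 0.00
      vertex 5.46 13.05 0.00
      vertex 12.39 9.62 0.00
    endloop
  endfacet
  facet normal 0.0000 0.0000 -1.0000
    outer loop
      vertex 0.07 7.52 0.00
      vertex 1.87 11.16 0.00
      vertex 12.39 9.62 0.00
    endloop
  endfacet
  facet normal 0.0000 0.0000 -1.0000
    outer loop
      vertex 0.75 3.52 0.00
      vertex 0.07 7.52 0.00
      vertex 12.39 9.62 0.00
    endloop
  endfacet
  facet normal 0.0000 0.0000 -1.0000
    outer loop
      vertex 3.66 0.68 0.00
      vertex 0.75 3.52 0.00
      vertex 12.39 9.62 0.00
    endloop
  endfacet
  facet normal 0.0000 0.0000 -1.0000
    outer loop
      vertex 7.68 0.09 0.00
      vertex 3.66 0.68 0.00
      vertex 12.39 9.62 0.00
    endloop
  endfacet
  facet normal 0.0000 0.0000 -1.0000
    outer loop
      vertex 11.27 1.98 0.00
      vertex 7.68 0.09 0.00
      vertex 12.39 9.62 0.00
    endloop
  endfacet
  facet normal 0.0000 0.0000 -1.0000
    outer loop
      vertex 13.07 5.62 0.00
      vertex 11.27 1.98 0.00
      vertex 12.39 9.62 0.00
    endloop
  endfacet
  facet normal 0.6476 0.6635 0.3747
    outer loop
      vertex 12.39 9.62 0.00
      vertex 9.48 12.46 0.00
      vertex 6.57 6.57 15.46
    endloop
  endfacet
  facet normal 0.1346 0.9173 0.3748
    outer loop
      vertex 9.48 12.46 0.00
      vertex 5.46 13.05 0.00
      vertex 6.57 6.57 15.46
    endloop
  endfacet
  facet normal -0.4319 0.8203 0.3749
    outer loop
      vertex 5.46 13.05 0.00
      vertex 1.87 11.16 0.00
      vertex 6.57 6.57 15.46
    endloop
  endfacet
  facet normal -0.8311 0.4110 0.3747
    outer loop
      vertex 1.87 11.16 0.00
      vertex 0.07 7.52 0.00
      vertex 6.57 6.57 15.46
    endloop
  endfacet
  facet normal -0.9140 -0.1554 0.3747
    outer loop
      vertex 0.07 7.52 0.00
      vertex 0.75 3.52 0.00
      vertex 6.57 6.57 15.46
    endloop
  endfacet
  facet normal -0.6476 -0.6635 0.3747
    outer loop
      vertex 0.75 3.52 0.00
      vertex 3.66 0.68 0.00
      vertex 6.57 6.57 15.46
    endloop
  endfacet
  facet normal -0.1346 -0.9173 0.3748
    outer loop
      vertex 3.66 0.68 0.00
      vertex 7.68 0.09 0.00
      vertex 6.57 6.57 15.46
    endloop
  endfacet
  facet normal 0.4319 -0.8203 0.3749
    outer loop
      vertex 7.68 0.09 0.00
      vertex 11.27 1.98 0.00
      vertex 6.57 6.57 15.46
    endloop
  endfacet
  facet normal 0.8311 -0.4110 0.3747
    outer loop
      vertex 11.27 1.98 0.00
      vertex 13.07 5.62 0.00
      vertex 6.57 6.57 15.46
    endloop
  endfacet
  facet normal 0.9140 0.1554 0.3747
    outer loop
      vertex 13.07 5.62 0.00
      vertex 12.39 9.62 0.00
      vertex 6.57 6.57 15.46
    endloop
  endfacet
endsolid part

The G0 Z moves step by Δz≈2.58 mm. The G1 loops shrink linearly with z, so the solid tapers from its base footprint up to z≈15.5. Closing with a flat bottom cap and the tapered top and triangulating gives 18 facets — a regular 10-sided pyramid, base circumscribed radius ≈ 6.57 mm, apex at z ≈ 15.5 mm.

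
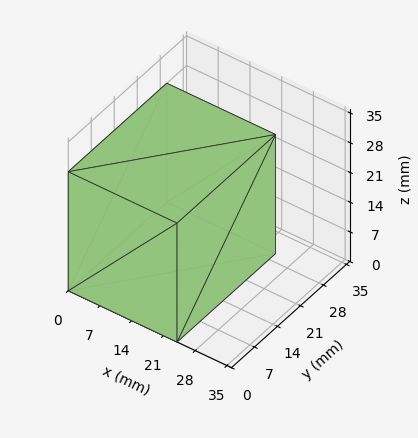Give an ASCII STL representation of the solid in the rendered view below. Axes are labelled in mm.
Reading the render: the shape is a rectangular box, roughly 24 × 30 mm footprint and 28 mm tall (dimensions read to the nearest mm from the axis ticks). For the STL, each face is triangulated and given an outward normal.

solid part
  facet normal 0.0000 0.0000 -1.0000
    outer loop
      vertex 24.000 30.000 0.000
      vertex 24.000 0.000 0.000
      vertex 0.000 0.000 0.000
    endloop
  endfacet
  facet normal 0.0000 0.0000 -1.0000
    outer loop
      vertex 0.000 30.000 0.000
      vertex 24.000 30.000 0.000
      vertex 0.000 0.000 0.000
    endloop
  endfacet
  facet normal 0.0000 0.0000 1.0000
    outer loop
      vertex 0.000 0.000 28.000
      vertex 24.000 0.000 28.000
      vertex 24.000 30.000 28.000
    endloop
  endfacet
  facet normal 0.0000 0.0000 1.0000
    outer loop
      vertex 0.000 0.000 28.000
      vertex 24.000 30.000 28.000
      vertex 0.000 30.000 28.000
    endloop
  endfacet
  facet normal 0.0000 -1.0000 0.0000
    outer loop
      vertex 0.000 0.000 0.000
      vertex 24.000 0.000 0.000
      vertex 24.000 0.000 28.000
    endloop
  endfacet
  facet normal 0.0000 -1.0000 0.0000
    outer loop
      vertex 0.000 0.000 0.000
      vertex 24.000 0.000 28.000
      vertex 0.000 0.000 28.000
    endloop
  endfacet
  facet normal 0.0000 1.0000 0.0000
    outer loop
      vertex 24.000 30.000 28.000
      vertex 24.000 30.000 0.000
      vertex 0.000 30.000 0.000
    endloop
  endfacet
  facet normal 0.0000 1.0000 0.0000
    outer loop
      vertex 0.000 30.000 28.000
      vertex 24.000 30.000 28.000
      vertex 0.000 30.000 0.000
    endloop
  endfacet
  facet normal -1.0000 0.0000 0.0000
    outer loop
      vertex 0.000 30.000 28.000
      vertex 0.000 30.000 0.000
      vertex 0.000 0.000 0.000
    endloop
  endfacet
  facet normal -1.0000 0.0000 0.0000
    outer loop
      vertex 0.000 0.000 28.000
      vertex 0.000 30.000 28.000
      vertex 0.000 0.000 0.000
    endloop
  endfacet
  facet normal 1.0000 0.0000 0.0000
    outer loop
      vertex 24.000 0.000 0.000
      vertex 24.000 30.000 0.000
      vertex 24.000 30.000 28.000
    endloop
  endfacet
  facet normal 1.0000 0.0000 0.0000
    outer loop
      vertex 24.000 0.000 0.000
      vertex 24.000 30.000 28.000
      vertex 24.000 0.000 28.000
    endloop
  endfacet
endsolid part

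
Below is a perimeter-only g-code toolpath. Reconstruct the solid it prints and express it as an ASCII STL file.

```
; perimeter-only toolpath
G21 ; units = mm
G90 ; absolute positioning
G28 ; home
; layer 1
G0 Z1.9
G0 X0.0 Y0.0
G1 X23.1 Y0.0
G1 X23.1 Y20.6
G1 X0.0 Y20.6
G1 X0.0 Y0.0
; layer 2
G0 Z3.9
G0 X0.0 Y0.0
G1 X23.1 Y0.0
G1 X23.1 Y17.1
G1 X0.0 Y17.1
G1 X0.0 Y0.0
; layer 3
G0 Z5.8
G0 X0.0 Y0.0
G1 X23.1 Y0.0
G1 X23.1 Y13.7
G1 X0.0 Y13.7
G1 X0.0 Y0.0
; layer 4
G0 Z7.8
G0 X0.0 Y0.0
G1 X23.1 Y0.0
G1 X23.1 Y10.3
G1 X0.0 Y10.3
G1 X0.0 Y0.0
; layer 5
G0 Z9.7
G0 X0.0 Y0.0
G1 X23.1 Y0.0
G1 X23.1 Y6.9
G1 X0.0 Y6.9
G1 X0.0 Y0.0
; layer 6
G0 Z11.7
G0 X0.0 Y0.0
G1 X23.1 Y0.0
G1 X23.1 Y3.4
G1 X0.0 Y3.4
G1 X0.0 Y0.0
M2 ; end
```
solid part
  facet normal 0.0000 0.0000 -1.0000
    outer loop
      vertex 23.1 24.0 0.0
      vertex 23.1 0.0 0.0
      vertex 0.0 0.0 0.0
    endloop
  endfacet
  facet normal 0.0000 0.0000 -1.0000
    outer loop
      vertex 0.0 24.0 0.0
      vertex 23.1 24.0 0.0
      vertex 0.0 0.0 0.0
    endloop
  endfacet
  facet normal 0.0000 -1.0000 0.0000
    outer loop
      vertex 0.0 0.0 0.0
      vertex 23.1 0.0 0.0
      vertex 23.1 0.0 13.6
    endloop
  endfacet
  facet normal 0.0000 -1.0000 0.0000
    outer loop
      vertex 0.0 0.0 0.0
      vertex 23.1 0.0 13.6
      vertex 0.0 0.0 13.6
    endloop
  endfacet
  facet normal 0.0000 0.4930 0.8700
    outer loop
      vertex 0.0 0.0 13.6
      vertex 23.1 0.0 13.6
      vertex 23.1 24.0 0.0
    endloop
  endfacet
  facet normal 0.0000 0.4930 0.8700
    outer loop
      vertex 0.0 0.0 13.6
      vertex 23.1 24.0 0.0
      vertex 0.0 24.0 0.0
    endloop
  endfacet
  facet normal -1.0000 0.0000 0.0000
    outer loop
      vertex 0.0 0.0 13.6
      vertex 0.0 24.0 0.0
      vertex 0.0 0.0 0.0
    endloop
  endfacet
  facet normal 1.0000 0.0000 0.0000
    outer loop
      vertex 23.1 0.0 0.0
      vertex 23.1 24.0 0.0
      vertex 23.1 0.0 13.6
    endloop
  endfacet
endsolid part

The G0 Z moves step by Δz≈1.9 mm. The G1 loops shrink linearly with z, so the solid tapers from its base footprint up to z≈13.6. Closing with a flat bottom cap and the tapered top and triangulating gives 8 facets — a wedge (ramp): 23.1 × 24 mm base, rising to 13.6 mm along the y=0 edge and sloping linearly to z=0 at y=24.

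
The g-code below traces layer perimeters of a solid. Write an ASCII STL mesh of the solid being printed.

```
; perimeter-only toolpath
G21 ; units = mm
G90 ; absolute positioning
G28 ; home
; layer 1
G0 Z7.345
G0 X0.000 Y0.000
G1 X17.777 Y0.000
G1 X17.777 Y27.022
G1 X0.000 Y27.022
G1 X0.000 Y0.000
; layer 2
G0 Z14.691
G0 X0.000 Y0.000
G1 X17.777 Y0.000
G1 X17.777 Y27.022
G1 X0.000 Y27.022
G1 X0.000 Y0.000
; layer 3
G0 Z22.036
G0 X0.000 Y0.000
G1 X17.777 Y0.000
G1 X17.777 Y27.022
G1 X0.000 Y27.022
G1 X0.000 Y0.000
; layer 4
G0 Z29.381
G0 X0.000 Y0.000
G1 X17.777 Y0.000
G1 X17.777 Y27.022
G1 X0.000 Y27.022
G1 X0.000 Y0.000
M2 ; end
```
solid part
  facet normal 0.0000 0.0000 -1.0000
    outer loop
      vertex 17.777 27.022 0.000
      vertex 17.777 0.000 0.000
      vertex 0.000 0.000 0.000
    endloop
  endfacet
  facet normal 0.0000 0.0000 -1.0000
    outer loop
      vertex 0.000 27.022 0.000
      vertex 17.777 27.022 0.000
      vertex 0.000 0.000 0.000
    endloop
  endfacet
  facet normal 0.0000 0.0000 1.0000
    outer loop
      vertex 0.000 0.000 29.381
      vertex 17.777 0.000 29.381
      vertex 17.777 27.022 29.381
    endloop
  endfacet
  facet normal 0.0000 0.0000 1.0000
    outer loop
      vertex 0.000 0.000 29.381
      vertex 17.777 27.022 29.381
      vertex 0.000 27.022 29.381
    endloop
  endfacet
  facet normal 0.0000 -1.0000 0.0000
    outer loop
      vertex 0.000 0.000 0.000
      vertex 17.777 0.000 0.000
      vertex 17.777 0.000 29.381
    endloop
  endfacet
  facet normal 0.0000 -1.0000 0.0000
    outer loop
      vertex 0.000 0.000 0.000
      vertex 17.777 0.000 29.381
      vertex 0.000 0.000 29.381
    endloop
  endfacet
  facet normal 0.0000 1.0000 0.0000
    outer loop
      vertex 17.777 27.022 29.381
      vertex 17.777 27.022 0.000
      vertex 0.000 27.022 0.000
    endloop
  endfacet
  facet normal 0.0000 1.0000 0.0000
    outer loop
      vertex 0.000 27.022 29.381
      vertex 17.777 27.022 29.381
      vertex 0.000 27.022 0.000
    endloop
  endfacet
  facet normal -1.0000 0.0000 0.0000
    outer loop
      vertex 0.000 27.022 29.381
      vertex 0.000 27.022 0.000
      vertex 0.000 0.000 0.000
    endloop
  endfacet
  facet normal -1.0000 0.0000 0.0000
    outer loop
      vertex 0.000 0.000 29.381
      vertex 0.000 27.022 29.381
      vertex 0.000 0.000 0.000
    endloop
  endfacet
  facet normal 1.0000 0.0000 0.0000
    outer loop
      vertex 17.777 0.000 0.000
      vertex 17.777 27.022 0.000
      vertex 17.777 27.022 29.381
    endloop
  endfacet
  facet normal 1.0000 0.0000 0.0000
    outer loop
      vertex 17.777 0.000 0.000
      vertex 17.777 27.022 29.381
      vertex 17.777 0.000 29.381
    endloop
  endfacet
endsolid part

The G0 Z moves step by Δz≈7.345 mm. Every layer's G1 loop is the same polygon, so the solid is a straight extrusion of it from z=0 to z≈29.4. Closing with flat bottom and top caps and triangulating gives 12 facets — a rectangular box, roughly 17.8 × 27 mm footprint and 29.4 mm tall.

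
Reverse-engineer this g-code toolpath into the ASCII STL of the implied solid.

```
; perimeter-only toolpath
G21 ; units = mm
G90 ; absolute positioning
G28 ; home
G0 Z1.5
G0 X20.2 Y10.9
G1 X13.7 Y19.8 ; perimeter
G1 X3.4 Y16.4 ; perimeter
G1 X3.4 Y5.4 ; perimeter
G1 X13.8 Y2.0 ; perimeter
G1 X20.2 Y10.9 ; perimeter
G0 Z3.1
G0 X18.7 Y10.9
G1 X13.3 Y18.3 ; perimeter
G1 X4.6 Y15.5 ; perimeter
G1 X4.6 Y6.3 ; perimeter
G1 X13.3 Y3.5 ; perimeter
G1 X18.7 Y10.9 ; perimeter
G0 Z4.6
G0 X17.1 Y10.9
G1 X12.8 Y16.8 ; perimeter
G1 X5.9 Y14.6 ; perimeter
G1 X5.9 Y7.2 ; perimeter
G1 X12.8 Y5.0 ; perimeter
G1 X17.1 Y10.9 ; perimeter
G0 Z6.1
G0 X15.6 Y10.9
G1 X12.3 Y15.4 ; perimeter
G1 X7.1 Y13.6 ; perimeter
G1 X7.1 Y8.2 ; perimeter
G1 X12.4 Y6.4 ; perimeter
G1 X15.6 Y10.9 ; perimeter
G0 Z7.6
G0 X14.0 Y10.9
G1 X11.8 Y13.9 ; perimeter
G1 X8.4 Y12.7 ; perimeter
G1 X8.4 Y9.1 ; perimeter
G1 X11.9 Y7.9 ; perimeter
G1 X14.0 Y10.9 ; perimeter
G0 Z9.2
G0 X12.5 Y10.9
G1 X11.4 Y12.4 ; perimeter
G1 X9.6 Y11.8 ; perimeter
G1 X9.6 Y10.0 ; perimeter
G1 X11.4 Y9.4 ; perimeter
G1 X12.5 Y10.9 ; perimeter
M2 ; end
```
solid part
  facet normal 0.0000 0.0000 -1.0000
    outer loop
      vertex 2.1 17.3 0.0
      vertex 14.2 21.3 0.0
      vertex 21.8 10.9 0.0
    endloop
  endfacet
  facet normal 0.0000 0.0000 -1.0000
    outer loop
      vertex 2.1 4.5 0.0
      vertex 2.1 17.3 0.0
      vertex 21.8 10.9 0.0
    endloop
  endfacet
  facet normal 0.0000 0.0000 -1.0000
    outer loop
      vertex 14.3 0.5 0.0
      vertex 2.1 4.5 0.0
      vertex 21.8 10.9 0.0
    endloop
  endfacet
  facet normal 0.6236 0.4557 0.6352
    outer loop
      vertex 21.8 10.9 0.0
      vertex 14.2 21.3 0.0
      vertex 10.9 10.9 10.7
    endloop
  endfacet
  facet normal -0.2420 0.7320 0.6369
    outer loop
      vertex 14.2 21.3 0.0
      vertex 2.1 17.3 0.0
      vertex 10.9 10.9 10.7
    endloop
  endfacet
  facet normal -0.7723 0.0000 0.6352
    outer loop
      vertex 2.1 17.3 0.0
      vertex 2.1 4.5 0.0
      vertex 10.9 10.9 10.7
    endloop
  endfacet
  facet normal -0.2404 -0.7331 0.6362
    outer loop
      vertex 2.1 4.5 0.0
      vertex 14.3 0.5 0.0
      vertex 10.9 10.9 10.7
    endloop
  endfacet
  facet normal 0.6253 -0.4509 0.6370
    outer loop
      vertex 14.3 0.5 0.0
      vertex 21.8 10.9 0.0
      vertex 10.9 10.9 10.7
    endloop
  endfacet
endsolid part

The G0 Z moves step by Δz≈1.5 mm. The G1 loops shrink linearly with z, so the solid tapers from its base footprint up to z≈10.7. Closing with a flat bottom cap and the tapered top and triangulating gives 8 facets — a regular 5-sided pyramid, base circumscribed radius ≈ 10.9 mm, apex at z ≈ 10.7 mm.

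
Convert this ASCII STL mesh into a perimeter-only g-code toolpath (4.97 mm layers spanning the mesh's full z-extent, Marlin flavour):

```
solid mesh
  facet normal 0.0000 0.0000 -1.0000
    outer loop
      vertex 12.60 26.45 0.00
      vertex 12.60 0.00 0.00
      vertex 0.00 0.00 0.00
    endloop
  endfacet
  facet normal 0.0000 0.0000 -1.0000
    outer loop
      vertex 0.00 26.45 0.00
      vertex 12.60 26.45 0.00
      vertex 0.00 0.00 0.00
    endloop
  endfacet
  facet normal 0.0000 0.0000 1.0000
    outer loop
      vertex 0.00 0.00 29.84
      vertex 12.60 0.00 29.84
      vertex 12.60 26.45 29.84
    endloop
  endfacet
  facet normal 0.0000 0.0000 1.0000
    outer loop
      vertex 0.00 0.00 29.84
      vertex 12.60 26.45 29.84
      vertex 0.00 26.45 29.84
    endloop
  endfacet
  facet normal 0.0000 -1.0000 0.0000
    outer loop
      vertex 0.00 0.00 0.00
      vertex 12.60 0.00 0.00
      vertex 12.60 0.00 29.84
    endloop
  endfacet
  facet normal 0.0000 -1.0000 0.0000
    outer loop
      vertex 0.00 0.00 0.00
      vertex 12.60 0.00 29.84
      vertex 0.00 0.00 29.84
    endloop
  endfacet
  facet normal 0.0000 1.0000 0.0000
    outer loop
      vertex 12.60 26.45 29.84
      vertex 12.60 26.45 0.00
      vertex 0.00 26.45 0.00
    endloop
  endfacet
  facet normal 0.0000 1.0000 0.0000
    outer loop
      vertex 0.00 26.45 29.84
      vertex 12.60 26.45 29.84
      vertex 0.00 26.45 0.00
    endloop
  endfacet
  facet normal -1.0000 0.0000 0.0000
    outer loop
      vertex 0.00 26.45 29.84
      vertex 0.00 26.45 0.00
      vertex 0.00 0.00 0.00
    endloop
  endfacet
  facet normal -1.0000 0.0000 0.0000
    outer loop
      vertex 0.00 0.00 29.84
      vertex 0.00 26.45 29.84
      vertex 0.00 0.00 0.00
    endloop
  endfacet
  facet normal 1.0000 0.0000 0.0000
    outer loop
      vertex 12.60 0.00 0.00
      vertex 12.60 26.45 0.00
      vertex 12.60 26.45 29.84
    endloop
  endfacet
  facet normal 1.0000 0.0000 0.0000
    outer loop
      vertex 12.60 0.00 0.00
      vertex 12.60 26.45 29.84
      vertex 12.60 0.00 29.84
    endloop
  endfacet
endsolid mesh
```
; perimeter-only toolpath
G21 ; units = mm
G90 ; absolute positioning
G28 ; home
; layer 1
G0 Z4.97
G0 X0.00 Y0.00
G1 X12.60 Y0.00
G1 X12.60 Y26.45
G1 X0.00 Y26.45
G1 X0.00 Y0.00
; layer 2
G0 Z9.95
G0 X0.00 Y0.00
G1 X12.60 Y0.00
G1 X12.60 Y26.45
G1 X0.00 Y26.45
G1 X0.00 Y0.00
; layer 3
G0 Z14.92
G0 X0.00 Y0.00
G1 X12.60 Y0.00
G1 X12.60 Y26.45
G1 X0.00 Y26.45
G1 X0.00 Y0.00
; layer 4
G0 Z19.89
G0 X0.00 Y0.00
G1 X12.60 Y0.00
G1 X12.60 Y26.45
G1 X0.00 Y26.45
G1 X0.00 Y0.00
; layer 5
G0 Z24.87
G0 X0.00 Y0.00
G1 X12.60 Y0.00
G1 X12.60 Y26.45
G1 X0.00 Y26.45
G1 X0.00 Y0.00
; layer 6
G0 Z29.84
G0 X0.00 Y0.00
G1 X12.60 Y0.00
G1 X12.60 Y26.45
G1 X0.00 Y26.45
G1 X0.00 Y0.00
M2 ; end

The solid is a rectangular box, roughly 12.6 × 26.4 mm footprint and 29.8 mm tall. Slicing at Δz = 4.97 mm — 6 equal slices spanning the solid's height, so layer i sits at z = i·h/6 — gives 6 non-empty perimeters. Each is a 4-segment closed polygon; G0 lifts to the layer z and rapids to the start vertex, then G1 traces the edges.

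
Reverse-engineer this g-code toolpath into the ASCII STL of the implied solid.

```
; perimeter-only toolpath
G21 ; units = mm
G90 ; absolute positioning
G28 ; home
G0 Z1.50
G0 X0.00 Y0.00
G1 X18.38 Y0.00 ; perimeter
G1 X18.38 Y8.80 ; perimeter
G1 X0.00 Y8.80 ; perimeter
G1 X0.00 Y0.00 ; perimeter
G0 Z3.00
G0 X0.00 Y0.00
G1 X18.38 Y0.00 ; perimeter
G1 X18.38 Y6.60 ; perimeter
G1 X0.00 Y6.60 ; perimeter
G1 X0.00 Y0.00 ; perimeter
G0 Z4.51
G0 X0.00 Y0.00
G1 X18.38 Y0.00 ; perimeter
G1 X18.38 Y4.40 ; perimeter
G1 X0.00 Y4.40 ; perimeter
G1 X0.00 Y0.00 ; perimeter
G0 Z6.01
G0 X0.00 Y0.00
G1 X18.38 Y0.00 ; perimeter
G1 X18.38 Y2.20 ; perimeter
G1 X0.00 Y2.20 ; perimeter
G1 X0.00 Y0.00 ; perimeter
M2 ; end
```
solid part
  facet normal 0.0000 0.0000 -1.0000
    outer loop
      vertex 18.38 11.00 0.00
      vertex 18.38 0.00 0.00
      vertex 0.00 0.00 0.00
    endloop
  endfacet
  facet normal 0.0000 0.0000 -1.0000
    outer loop
      vertex 0.00 11.00 0.00
      vertex 18.38 11.00 0.00
      vertex 0.00 0.00 0.00
    endloop
  endfacet
  facet normal 0.0000 -1.0000 0.0000
    outer loop
      vertex 0.00 0.00 0.00
      vertex 18.38 0.00 0.00
      vertex 18.38 0.00 7.51
    endloop
  endfacet
  facet normal 0.0000 -1.0000 0.0000
    outer loop
      vertex 0.00 0.00 0.00
      vertex 18.38 0.00 7.51
      vertex 0.00 0.00 7.51
    endloop
  endfacet
  facet normal 0.0000 0.5638 0.8259
    outer loop
      vertex 0.00 0.00 7.51
      vertex 18.38 0.00 7.51
      vertex 18.38 11.00 0.00
    endloop
  endfacet
  facet normal 0.0000 0.5638 0.8259
    outer loop
      vertex 0.00 0.00 7.51
      vertex 18.38 11.00 0.00
      vertex 0.00 11.00 0.00
    endloop
  endfacet
  facet normal -1.0000 0.0000 0.0000
    outer loop
      vertex 0.00 0.00 7.51
      vertex 0.00 11.00 0.00
      vertex 0.00 0.00 0.00
    endloop
  endfacet
  facet normal 1.0000 0.0000 0.0000
    outer loop
      vertex 18.38 0.00 0.00
      vertex 18.38 11.00 0.00
      vertex 18.38 0.00 7.51
    endloop
  endfacet
endsolid part

The G0 Z moves step by Δz≈1.50 mm. The G1 loops shrink linearly with z, so the solid tapers from its base footprint up to z≈7.51. Closing with a flat bottom cap and the tapered top and triangulating gives 8 facets — a wedge (ramp): 18.4 × 11 mm base, rising to 7.51 mm along the y=0 edge and sloping linearly to z=0 at y=11.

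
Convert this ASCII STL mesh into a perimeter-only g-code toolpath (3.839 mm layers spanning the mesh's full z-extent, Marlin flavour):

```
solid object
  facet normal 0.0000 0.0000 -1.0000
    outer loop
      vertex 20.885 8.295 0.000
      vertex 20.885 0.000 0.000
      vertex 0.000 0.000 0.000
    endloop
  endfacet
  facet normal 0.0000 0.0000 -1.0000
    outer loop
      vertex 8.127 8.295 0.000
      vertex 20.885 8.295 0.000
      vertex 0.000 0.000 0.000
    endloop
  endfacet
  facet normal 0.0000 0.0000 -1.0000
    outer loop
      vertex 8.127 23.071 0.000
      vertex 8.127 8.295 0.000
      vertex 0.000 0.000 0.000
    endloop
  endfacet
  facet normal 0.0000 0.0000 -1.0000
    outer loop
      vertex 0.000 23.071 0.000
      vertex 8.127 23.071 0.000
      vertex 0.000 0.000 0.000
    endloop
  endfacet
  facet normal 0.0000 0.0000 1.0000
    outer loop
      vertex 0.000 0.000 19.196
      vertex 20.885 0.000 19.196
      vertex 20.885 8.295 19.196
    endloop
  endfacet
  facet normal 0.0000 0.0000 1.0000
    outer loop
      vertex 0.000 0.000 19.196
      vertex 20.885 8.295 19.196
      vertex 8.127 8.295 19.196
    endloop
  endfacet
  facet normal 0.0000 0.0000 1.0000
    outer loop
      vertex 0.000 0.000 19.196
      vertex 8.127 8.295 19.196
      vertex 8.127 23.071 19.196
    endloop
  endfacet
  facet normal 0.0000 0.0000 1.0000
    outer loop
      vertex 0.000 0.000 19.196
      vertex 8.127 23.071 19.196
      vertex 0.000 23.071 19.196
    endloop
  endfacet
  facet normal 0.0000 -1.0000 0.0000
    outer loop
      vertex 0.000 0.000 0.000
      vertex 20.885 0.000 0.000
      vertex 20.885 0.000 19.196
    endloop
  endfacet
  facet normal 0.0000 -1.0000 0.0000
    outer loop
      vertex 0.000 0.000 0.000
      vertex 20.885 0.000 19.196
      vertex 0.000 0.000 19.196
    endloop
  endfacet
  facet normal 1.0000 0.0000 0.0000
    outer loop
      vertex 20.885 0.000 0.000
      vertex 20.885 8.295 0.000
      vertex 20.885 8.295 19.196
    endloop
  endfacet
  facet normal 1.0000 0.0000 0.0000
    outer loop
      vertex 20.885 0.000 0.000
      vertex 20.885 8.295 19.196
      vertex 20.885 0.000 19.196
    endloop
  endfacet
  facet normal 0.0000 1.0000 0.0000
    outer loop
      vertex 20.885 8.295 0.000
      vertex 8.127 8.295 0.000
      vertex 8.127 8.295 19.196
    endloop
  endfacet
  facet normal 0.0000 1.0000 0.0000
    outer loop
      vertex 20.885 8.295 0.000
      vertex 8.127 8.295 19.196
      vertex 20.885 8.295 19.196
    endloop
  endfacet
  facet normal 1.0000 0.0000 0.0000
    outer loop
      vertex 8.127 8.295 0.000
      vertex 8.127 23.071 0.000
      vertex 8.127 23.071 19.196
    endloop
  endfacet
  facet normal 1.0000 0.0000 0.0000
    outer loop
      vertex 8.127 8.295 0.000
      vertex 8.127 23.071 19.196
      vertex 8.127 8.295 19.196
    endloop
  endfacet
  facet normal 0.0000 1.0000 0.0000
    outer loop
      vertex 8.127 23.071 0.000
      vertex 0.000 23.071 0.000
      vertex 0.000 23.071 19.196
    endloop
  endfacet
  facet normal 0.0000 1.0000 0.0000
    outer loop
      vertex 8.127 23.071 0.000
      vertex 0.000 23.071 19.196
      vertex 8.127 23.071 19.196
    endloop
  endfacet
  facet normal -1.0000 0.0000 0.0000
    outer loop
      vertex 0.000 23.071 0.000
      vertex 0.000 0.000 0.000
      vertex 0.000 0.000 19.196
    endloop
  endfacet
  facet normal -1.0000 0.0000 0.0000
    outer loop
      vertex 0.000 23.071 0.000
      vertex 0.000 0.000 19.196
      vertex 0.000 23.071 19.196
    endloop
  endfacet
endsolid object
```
; perimeter-only toolpath
G21 ; units = mm
G90 ; absolute positioning
G28 ; home
; layer 1
G0 Z3.839
G0 X0.000 Y0.000
G1 X20.885 Y0.000
G1 X20.885 Y8.295
G1 X8.127 Y8.295
G1 X8.127 Y23.071
G1 X0.000 Y23.071
G1 X0.000 Y0.000
; layer 2
G0 Z7.678
G0 X0.000 Y0.000
G1 X20.885 Y0.000
G1 X20.885 Y8.295
G1 X8.127 Y8.295
G1 X8.127 Y23.071
G1 X0.000 Y23.071
G1 X0.000 Y0.000
; layer 3
G0 Z11.518
G0 X0.000 Y0.000
G1 X20.885 Y0.000
G1 X20.885 Y8.295
G1 X8.127 Y8.295
G1 X8.127 Y23.071
G1 X0.000 Y23.071
G1 X0.000 Y0.000
; layer 4
G0 Z15.357
G0 X0.000 Y0.000
G1 X20.885 Y0.000
G1 X20.885 Y8.295
G1 X8.127 Y8.295
G1 X8.127 Y23.071
G1 X0.000 Y23.071
G1 X0.000 Y0.000
; layer 5
G0 Z19.196
G0 X0.000 Y0.000
G1 X20.885 Y0.000
G1 X20.885 Y8.295
G1 X8.127 Y8.295
G1 X8.127 Y23.071
G1 X0.000 Y23.071
G1 X0.000 Y0.000
M2 ; end

The solid is an L-shaped prism: outer 20.9 × 23.1 mm, arm thicknesses ≈ 8.29 mm (horizontal) and 8.13 mm (vertical), extruded 19.2 mm in z. Slicing at Δz = 3.839 mm — 5 equal slices spanning the solid's height, so layer i sits at z = i·h/5 — gives 5 non-empty perimeters. Each is a 6-segment closed polygon; G0 lifts to the layer z and rapids to the start vertex, then G1 traces the edges.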